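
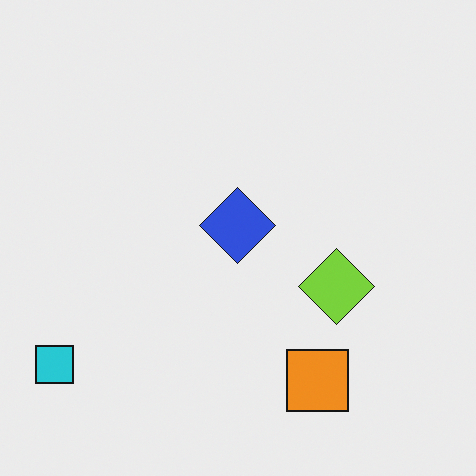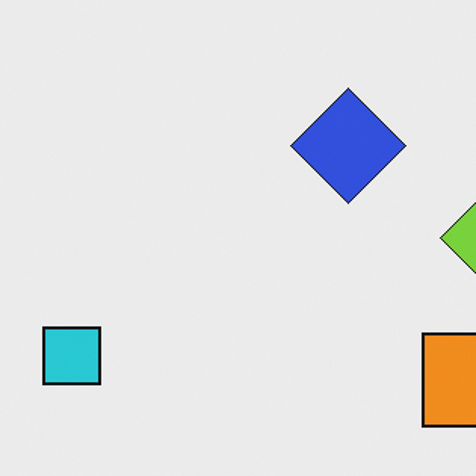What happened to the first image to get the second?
The transformation is: cropped slightly and scaled back up.

The visible shapes are larger and the field of view is narrower; shapes near the original edges may be partly or wholly outside the frame — a crop-and-rescale.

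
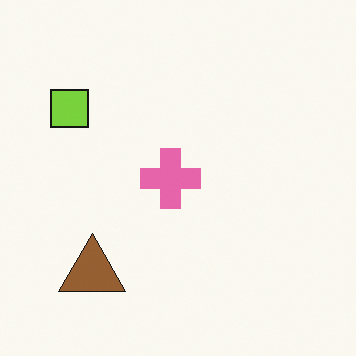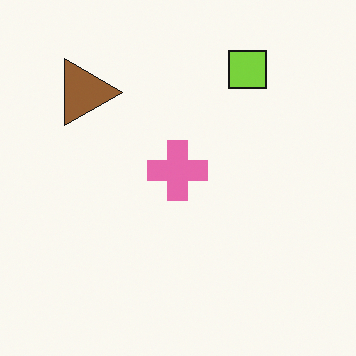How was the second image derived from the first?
This is the original image rotated 90° clockwise.

The lime square sits in the top-left of the first image and the top-right of the second — consistent with a whole-image 90° clockwise rotation.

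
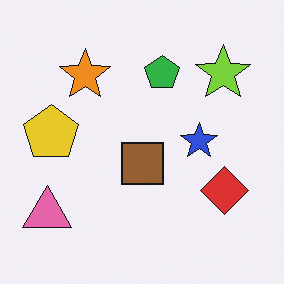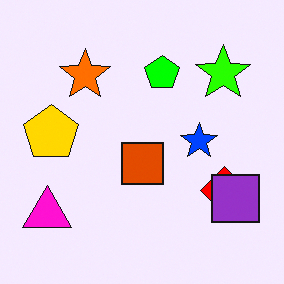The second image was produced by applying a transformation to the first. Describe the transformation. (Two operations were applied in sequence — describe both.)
It was heavily oversaturated, then overlaid with an additional purple square.

All colors are more vivid — a global saturation change. A purple square appears in the second image that is absent from the first.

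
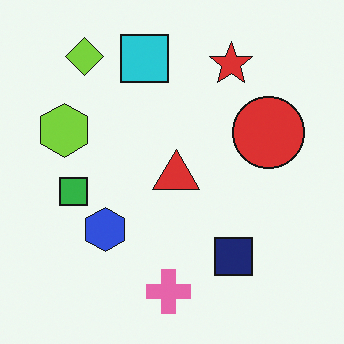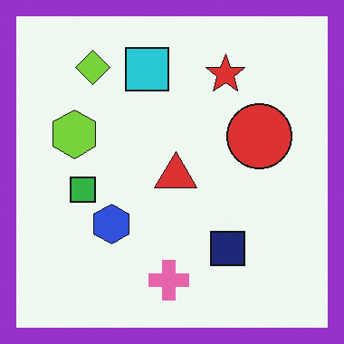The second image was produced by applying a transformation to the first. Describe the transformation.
Framed with a purple border.

A solid purple frame runs around the edge of the second image, with the content slightly shrunk inside it.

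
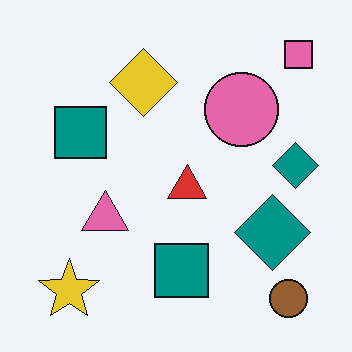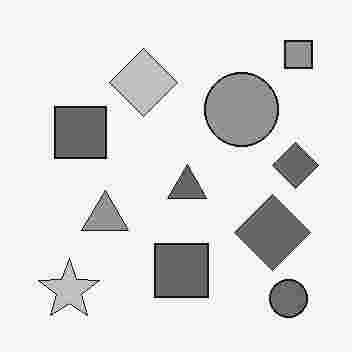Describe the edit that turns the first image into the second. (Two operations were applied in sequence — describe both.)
It was converted to grayscale, then heavily JPEG-compressed with obvious blocking artifacts.

All color is removed — every shape is now a shade of grey. Blocky 8×8 compression artifacts appear around shape edges and the flat background shows ringing — characteristic JPEG degradation.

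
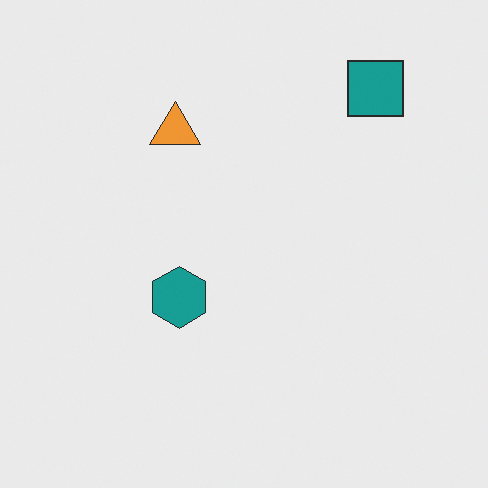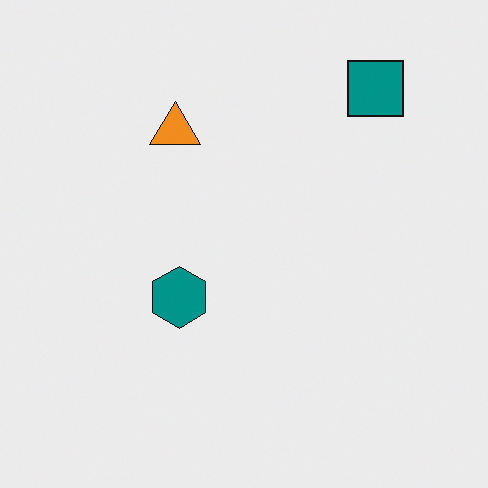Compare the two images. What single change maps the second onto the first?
The image was given slightly reduced contrast.

Tones are pushed toward mid-grey across the whole image — a global contrast change.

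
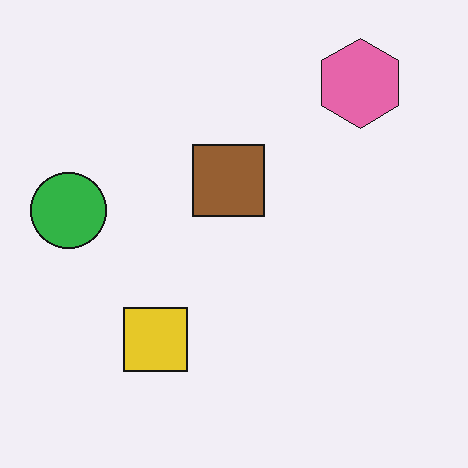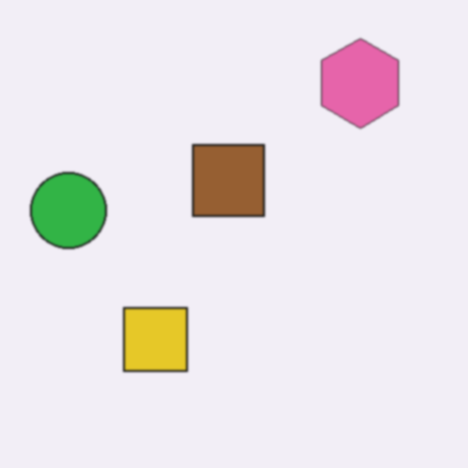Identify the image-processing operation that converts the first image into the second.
Given a subtle gaussian blur.

Shape edges and outlines are uniformly softened across the whole image.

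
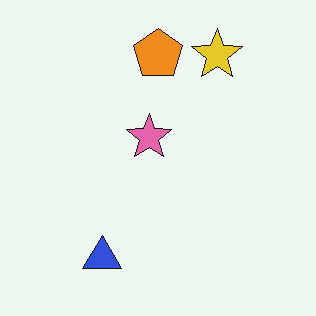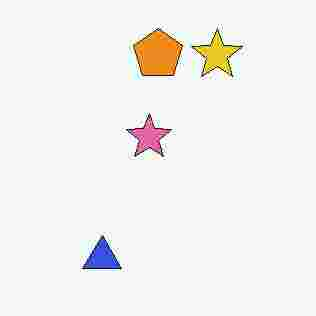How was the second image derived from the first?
This is the original image heavily JPEG-compressed with obvious blocking artifacts.

Blocky 8×8 compression artifacts appear around shape edges and the flat background shows ringing — characteristic JPEG degradation.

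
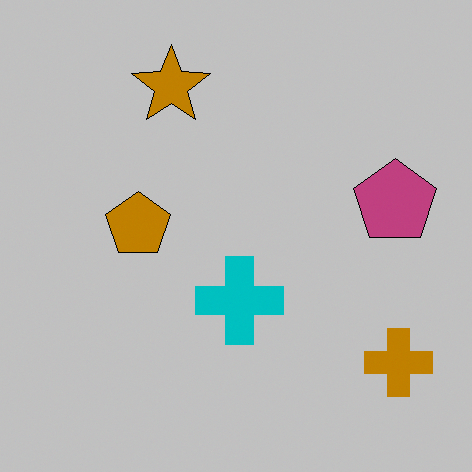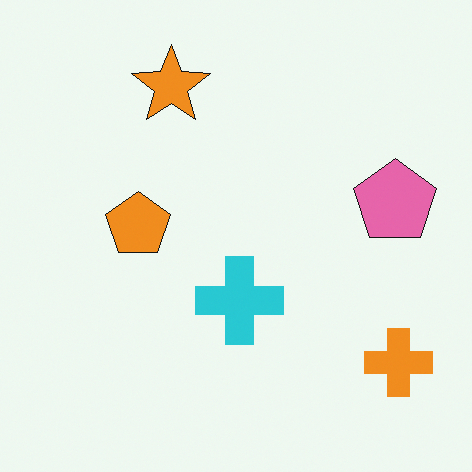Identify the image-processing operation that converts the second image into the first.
Aggressively posterized.

Each flat color has snapped to a coarser quantized level — most visibly, the near-white background has dropped to a flat grey.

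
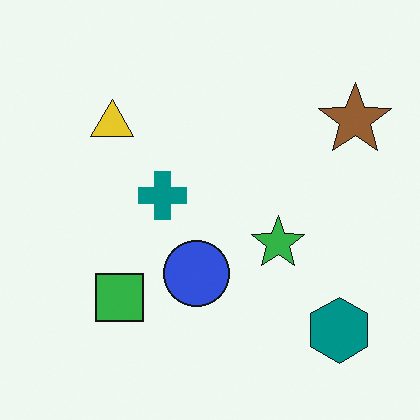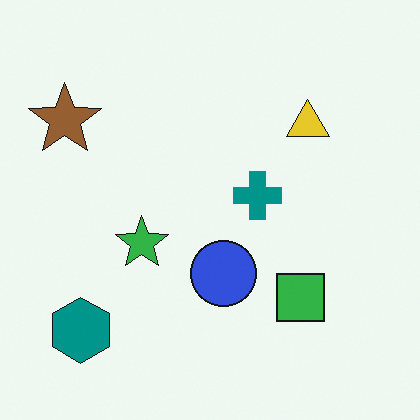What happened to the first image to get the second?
The image was flipped horizontally (left ↔ right).

The brown star is in the top-right of the first image and the top-left of the second — shapes on opposite sides of the vertical midline have swapped in a mirror flip.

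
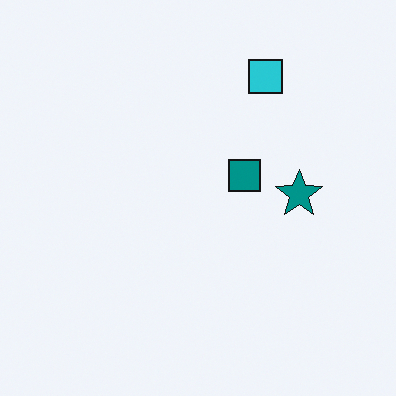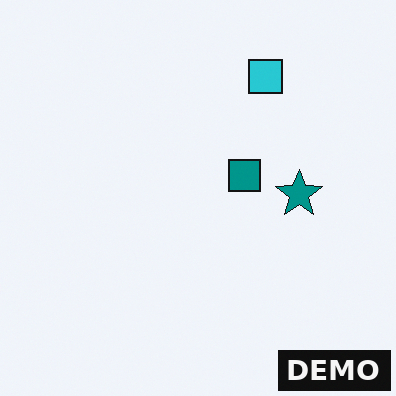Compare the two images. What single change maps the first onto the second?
The second image is the first watermarked with the text "DEMO" in the lower-right corner.

A dark label reading "DEMO" appears in the lower-right corner.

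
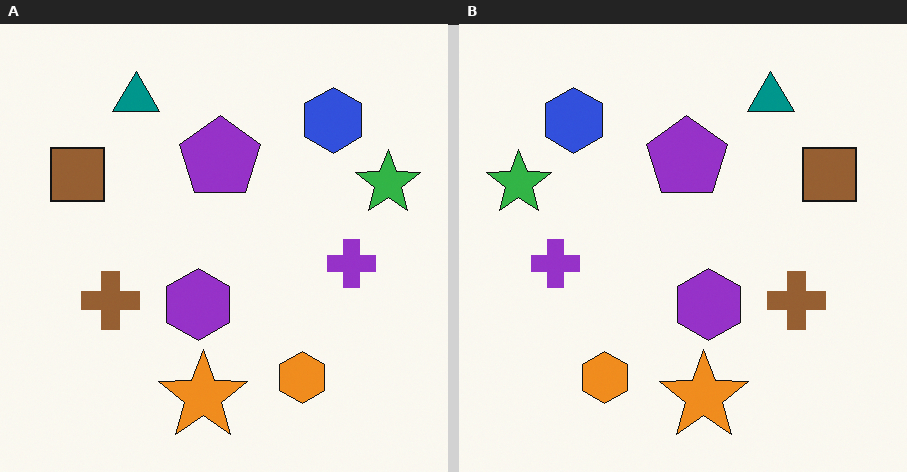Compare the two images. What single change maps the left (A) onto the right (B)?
The image was flipped horizontally (left ↔ right).

The green star is in the right of the left (A) image and the left of the right (B) — shapes on opposite sides of the vertical midline have swapped in a mirror flip.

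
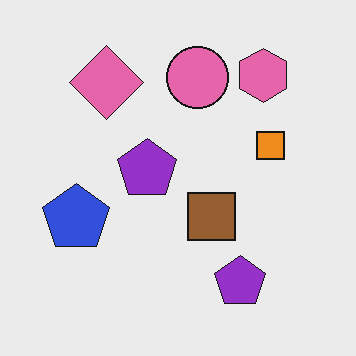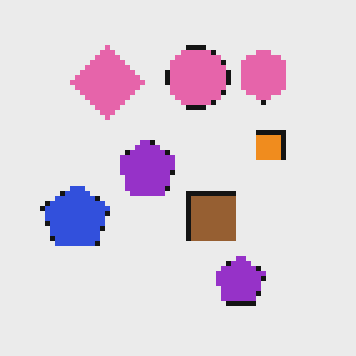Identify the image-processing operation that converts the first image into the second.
The second image is the first mildly pixelated.

Shapes are reduced to large square blocks; fine edges and outlines are lost — a downscale-then-upscale (mosaic) effect.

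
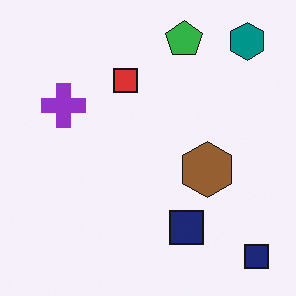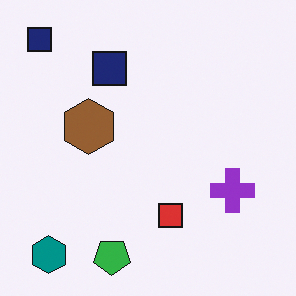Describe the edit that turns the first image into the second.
This is the original image rotated 180°.

The teal hexagon sits in the top-right of the first image and the bottom-left of the second — consistent with a whole-image 180° rotation.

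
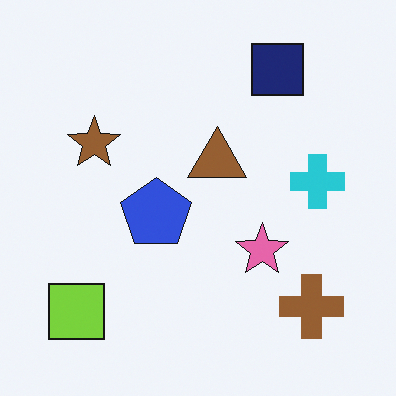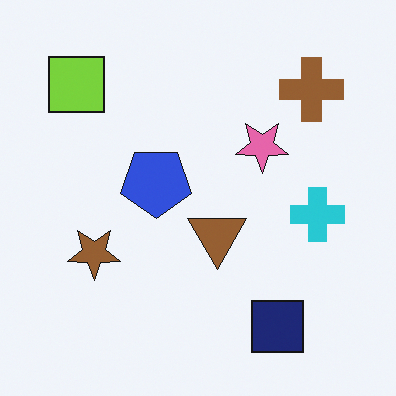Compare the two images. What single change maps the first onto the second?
This is the original image flipped vertically (top ↔ bottom).

The navy square is in the top-right of the first image and the bottom-right of the second — shapes on opposite sides of the horizontal midline have swapped in a mirror flip.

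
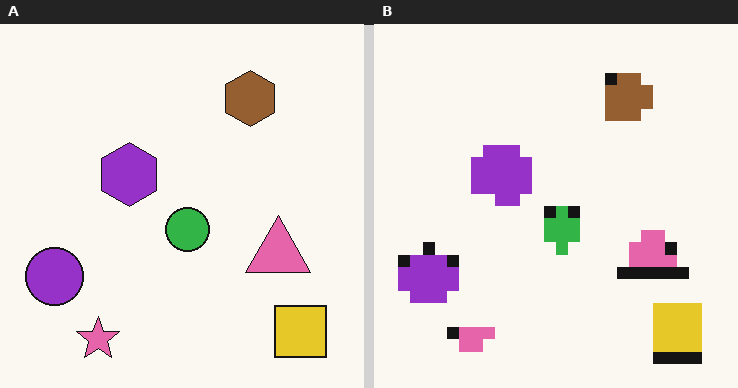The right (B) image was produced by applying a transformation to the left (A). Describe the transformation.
It was heavily pixelated into large blocks.

Shapes are reduced to large square blocks; fine edges and outlines are lost — a downscale-then-upscale (mosaic) effect.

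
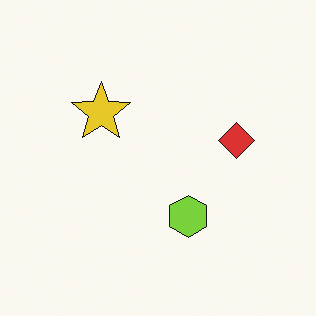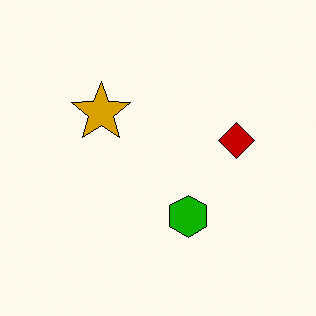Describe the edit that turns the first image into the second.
It was given much higher contrast.

Tones are pushed away from mid-grey across the whole image — a global contrast change.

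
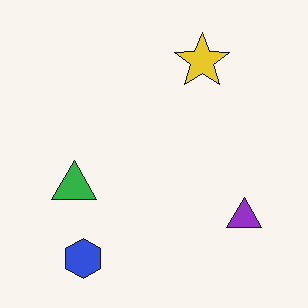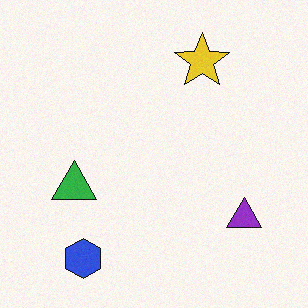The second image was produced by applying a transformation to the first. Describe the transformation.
The second image is the first degraded with subtle gaussian noise.

Random speckle covers the whole image, including the flat background.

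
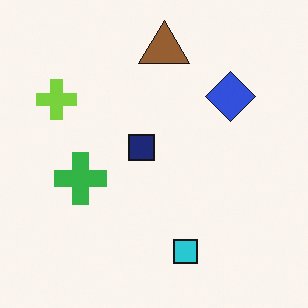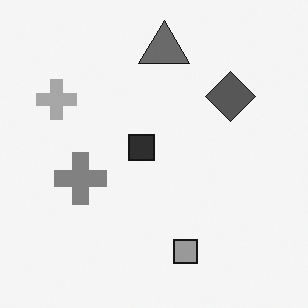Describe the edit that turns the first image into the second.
The image was converted to grayscale.

All color is removed — every shape is now a shade of grey.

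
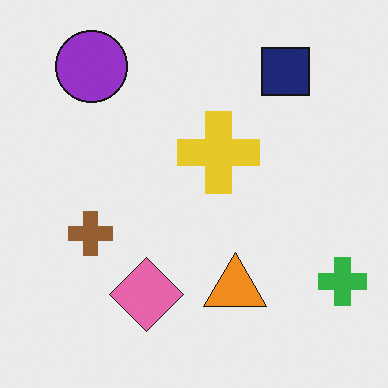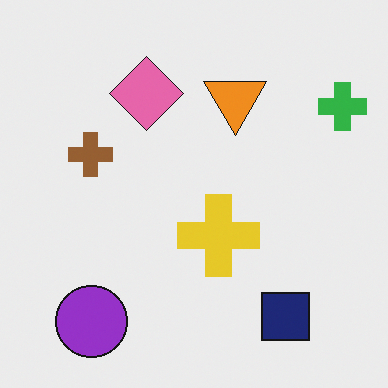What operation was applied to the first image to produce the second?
This is the original image flipped vertically (top ↔ bottom).

The purple circle is in the top-left of the first image and the bottom-left of the second — shapes on opposite sides of the horizontal midline have swapped in a mirror flip.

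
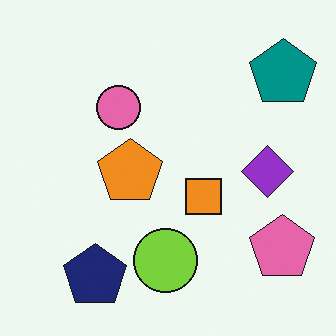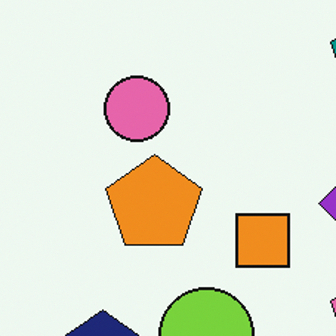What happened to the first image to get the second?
The second image is the first cropped slightly and scaled back up.

The visible shapes are larger and the field of view is narrower; shapes near the original edges may be partly or wholly outside the frame — a crop-and-rescale.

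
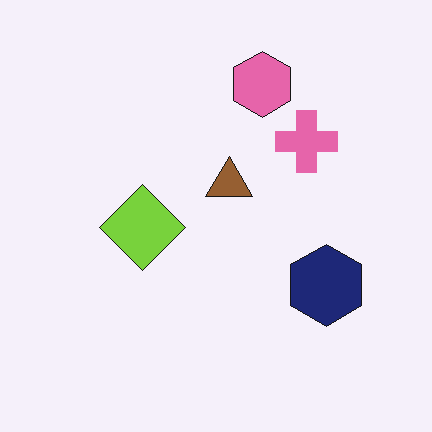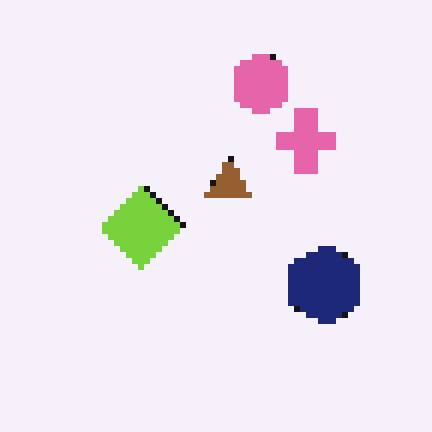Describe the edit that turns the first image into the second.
Moderately pixelated.

Shapes are reduced to large square blocks; fine edges and outlines are lost — a downscale-then-upscale (mosaic) effect.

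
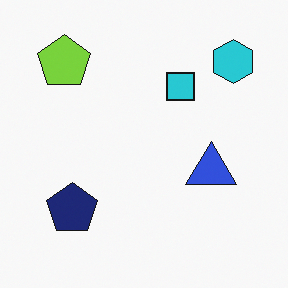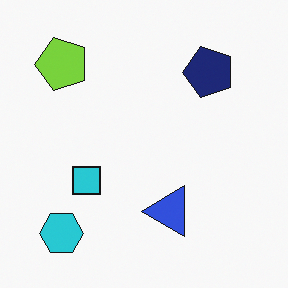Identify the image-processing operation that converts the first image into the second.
The second image is the first transposed (reflected across the top-left ↔ bottom-right diagonal).

Shapes have swapped their row and column positions — what was in the top-right is now in the bottom-left — a diagonal reflection.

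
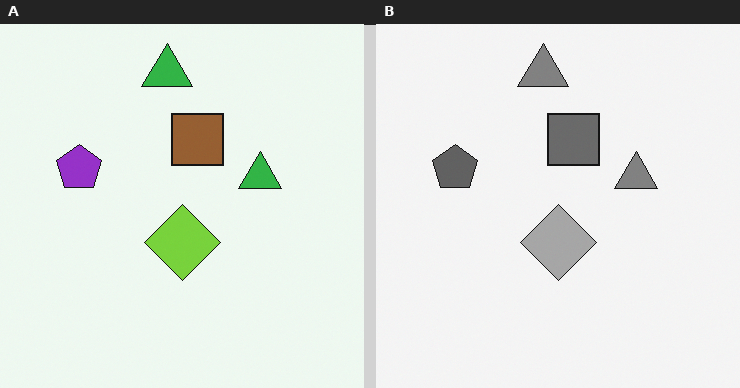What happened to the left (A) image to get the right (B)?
Converted to grayscale.

All color is removed — every shape is now a shade of grey.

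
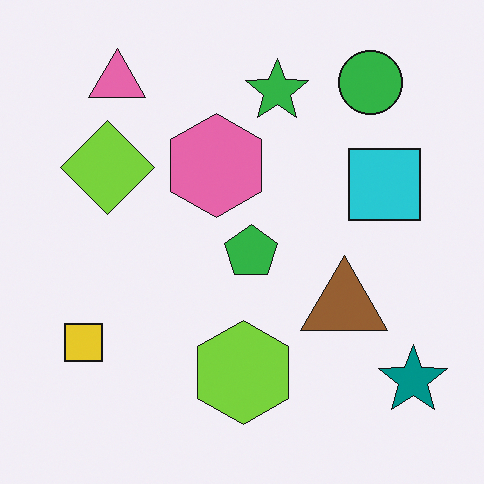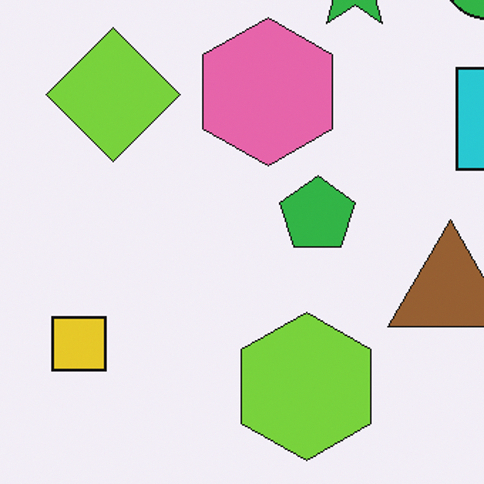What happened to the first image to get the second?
Cropped to a modestly smaller region and rescaled.

The visible shapes are larger and the field of view is narrower; shapes near the original edges may be partly or wholly outside the frame — a crop-and-rescale.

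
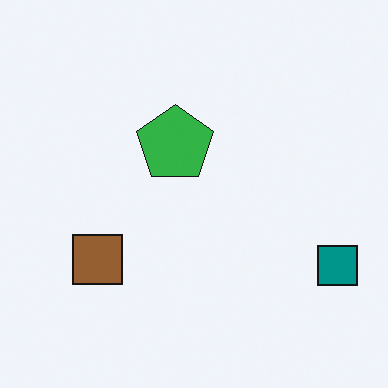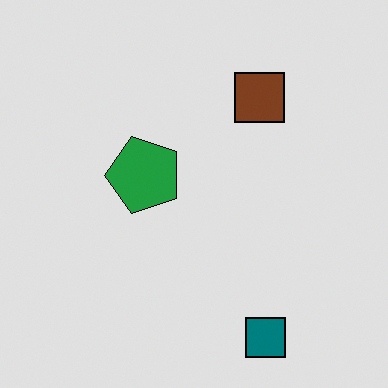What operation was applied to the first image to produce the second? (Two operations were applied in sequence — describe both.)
The image was moderately posterized, then transposed (reflected across the top-left ↔ bottom-right diagonal).

Each flat color has snapped to a coarser quantized level — most visibly, the near-white background has dropped to a flat grey. Shapes have swapped their row and column positions — what was in the top-right is now in the bottom-left — a diagonal reflection.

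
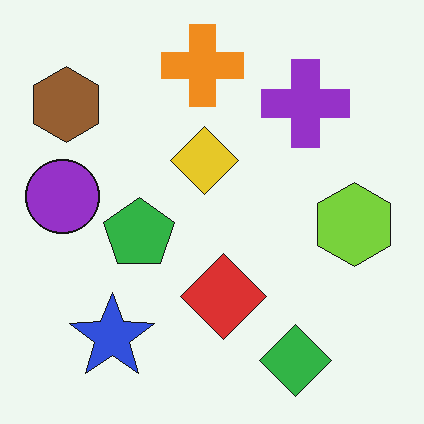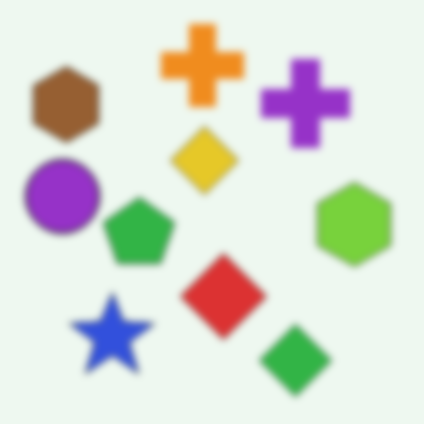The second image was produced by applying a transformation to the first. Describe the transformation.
The second image is the first moderately blurred.

Shape edges and outlines are uniformly softened across the whole image.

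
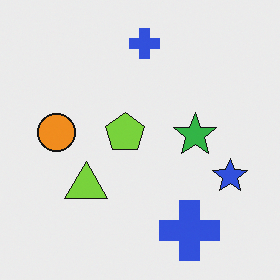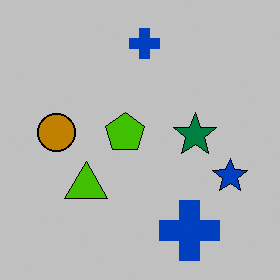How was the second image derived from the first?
Aggressively posterized.

Each flat color has snapped to a coarser quantized level — most visibly, the near-white background has dropped to a flat grey.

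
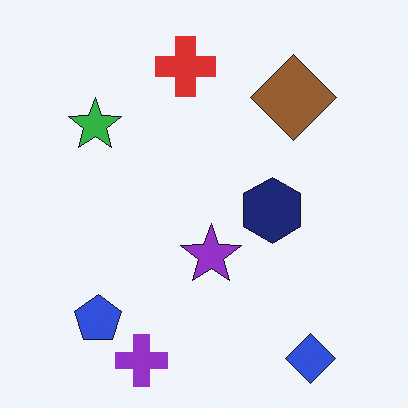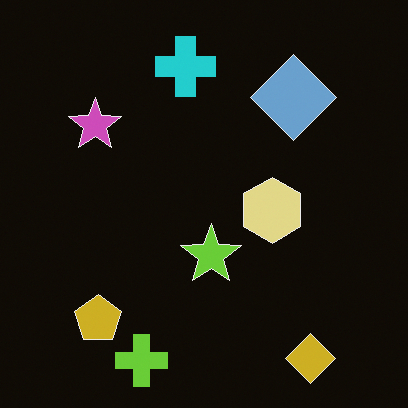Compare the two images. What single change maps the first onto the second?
Color-inverted (negative).

The light background has become dark and every shape's color is its complement — a photographic negative.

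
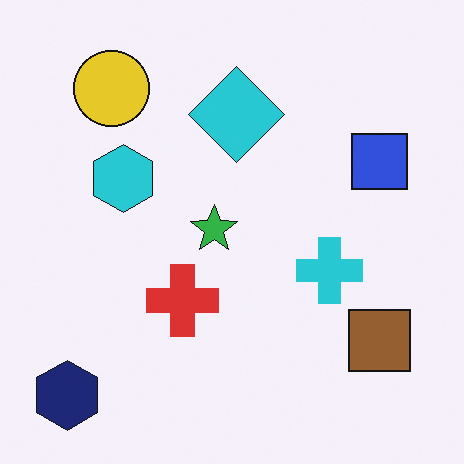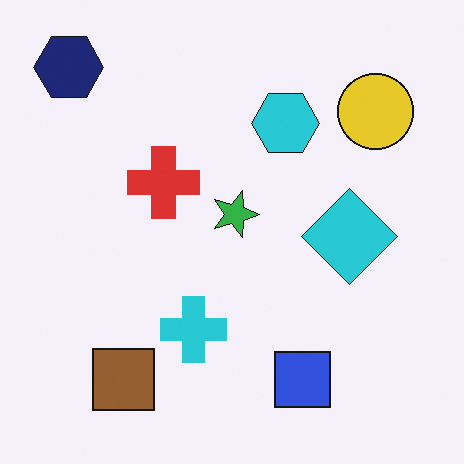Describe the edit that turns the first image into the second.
The transformation is: rotated 90° clockwise.

The navy hexagon sits in the bottom-left of the first image and the top-left of the second — consistent with a whole-image 90° clockwise rotation.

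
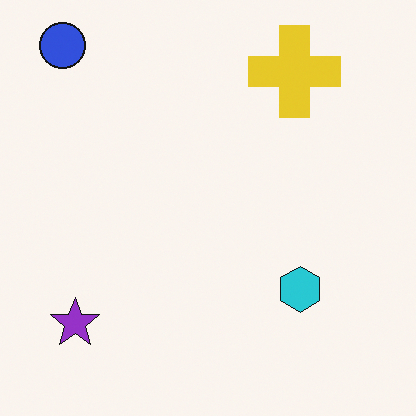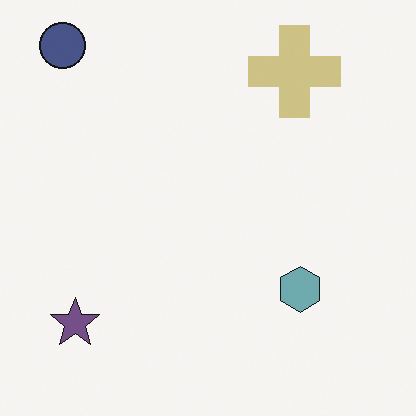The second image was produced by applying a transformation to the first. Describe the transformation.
The transformation is: heavily desaturated.

All colors are more muted and greyish — a global saturation change.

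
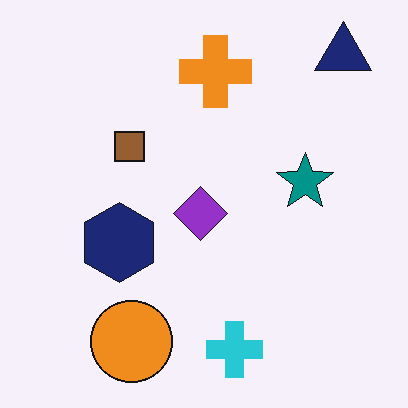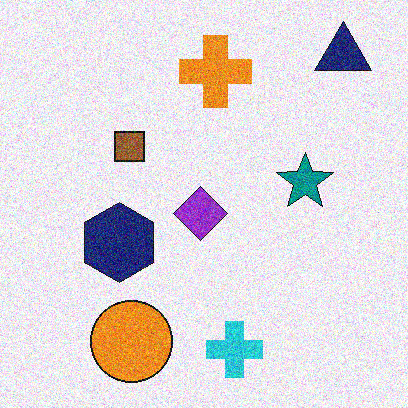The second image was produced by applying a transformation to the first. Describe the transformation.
Degraded with heavy additive noise.

Random speckle covers the whole image, including the flat background.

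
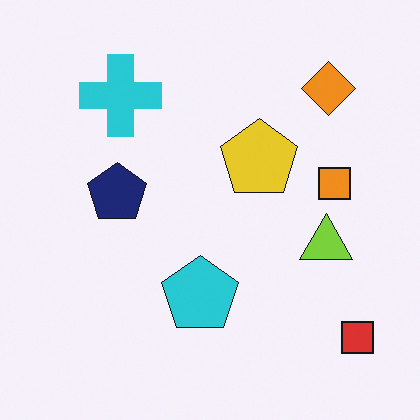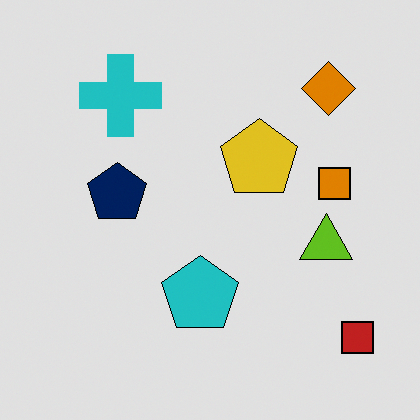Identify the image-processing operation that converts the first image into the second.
The image was moderately posterized.

Each flat color has snapped to a coarser quantized level — most visibly, the near-white background has dropped to a flat grey.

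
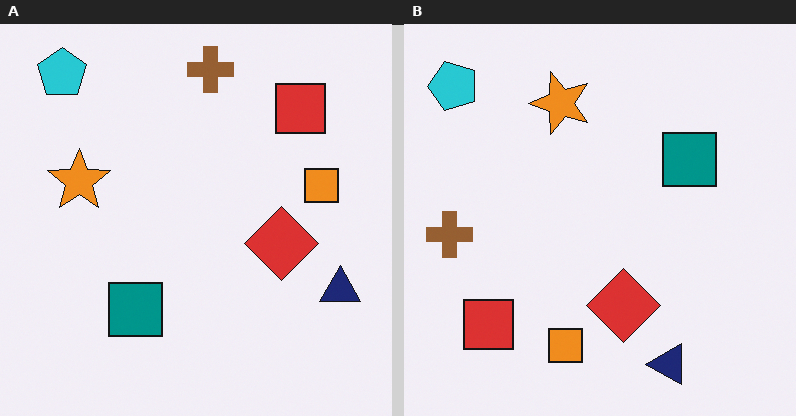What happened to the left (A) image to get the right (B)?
This is the original image transposed (reflected across the top-left ↔ bottom-right diagonal).

Shapes have swapped their row and column positions — what was in the top-right is now in the bottom-left — a diagonal reflection.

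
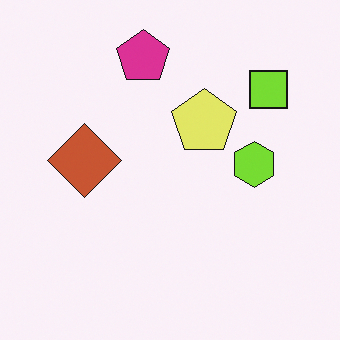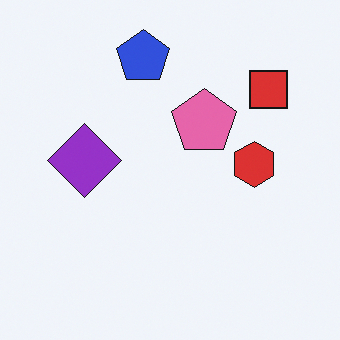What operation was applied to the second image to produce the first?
The first image is the second hue-shifted by a moderate amount.

Every shape's color has rotated by the same amount around the hue wheel — a uniform hue shift.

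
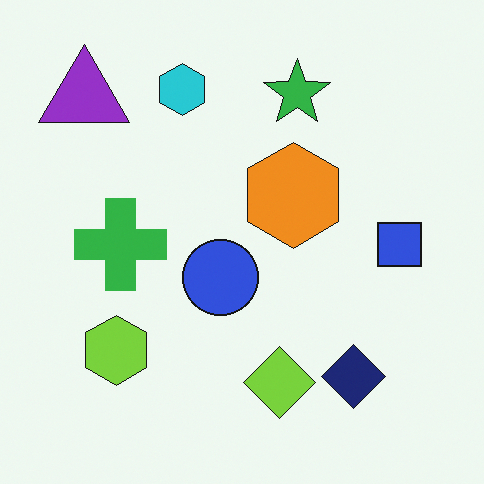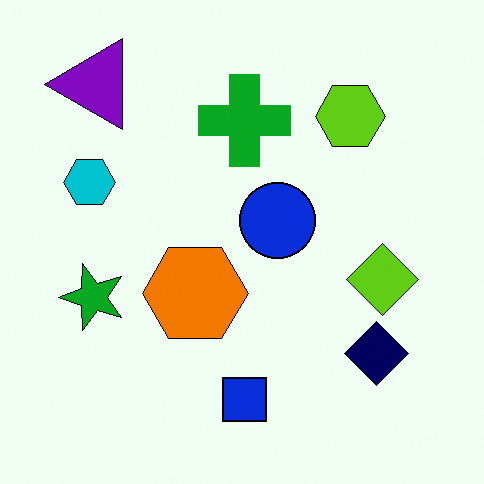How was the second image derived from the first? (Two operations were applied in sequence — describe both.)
The image was transposed (reflected across the top-left ↔ bottom-right diagonal), then given slightly increased contrast.

Shapes have swapped their row and column positions — what was in the top-right is now in the bottom-left — a diagonal reflection. Tones are pushed away from mid-grey across the whole image — a global contrast change.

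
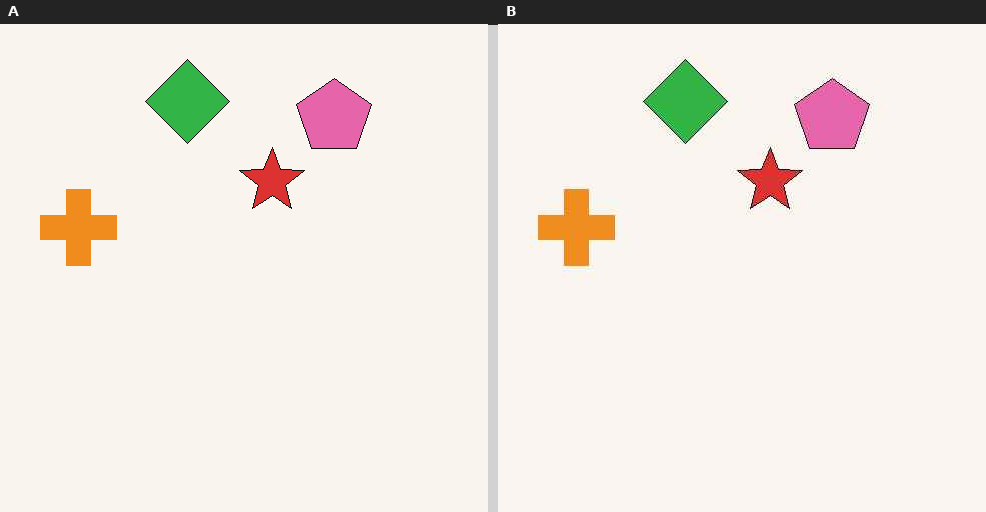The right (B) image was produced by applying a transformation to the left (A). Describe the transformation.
JPEG-compressed with visible artifacts.

Blocky 8×8 compression artifacts appear around shape edges and the flat background shows ringing — characteristic JPEG degradation.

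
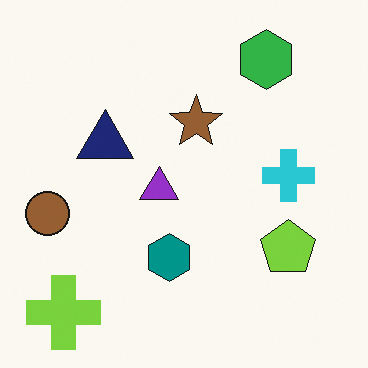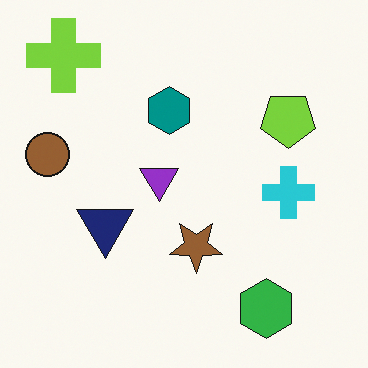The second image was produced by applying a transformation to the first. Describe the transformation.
The second image is the first flipped vertically (top ↔ bottom).

The lime cross is in the bottom-left of the first image and the top-left of the second — shapes on opposite sides of the horizontal midline have swapped in a mirror flip.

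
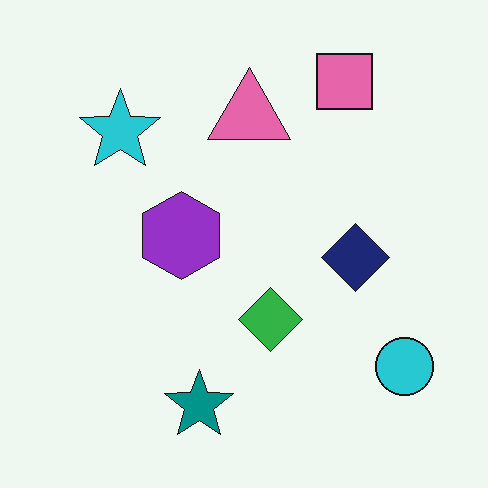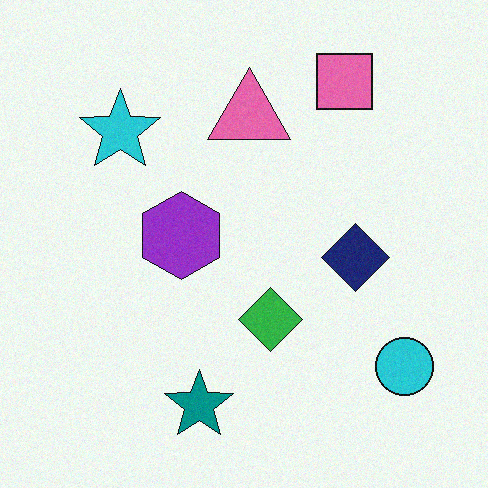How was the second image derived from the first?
This is the original image degraded with a light layer of grain.

Random speckle covers the whole image, including the flat background.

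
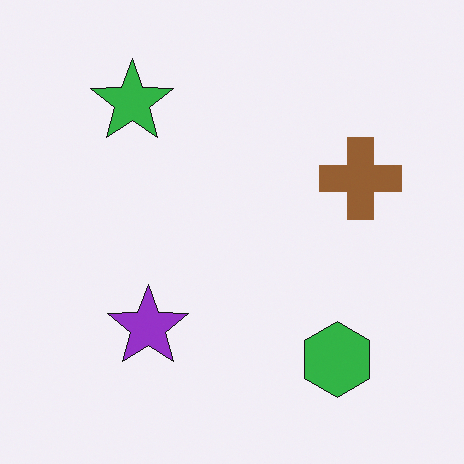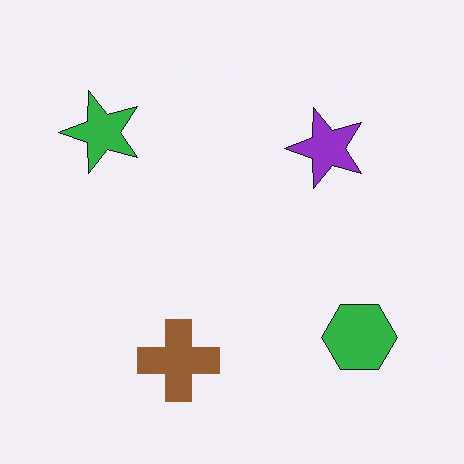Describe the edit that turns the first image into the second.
Transposed (reflected across the top-left ↔ bottom-right diagonal).

Shapes have swapped their row and column positions — what was in the top-right is now in the bottom-left — a diagonal reflection.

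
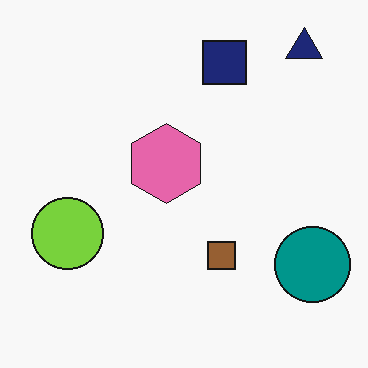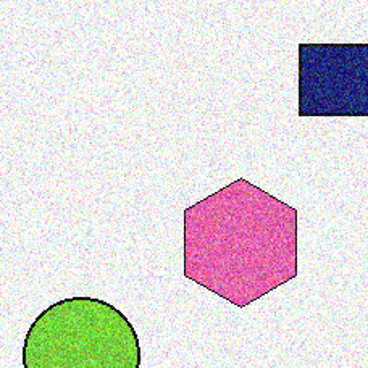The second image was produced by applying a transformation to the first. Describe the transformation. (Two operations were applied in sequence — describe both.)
The second image is the first degraded with heavy additive noise, then cropped slightly and scaled back up.

Random speckle covers the whole image, including the flat background. The visible shapes are larger and the field of view is narrower; shapes near the original edges may be partly or wholly outside the frame — a crop-and-rescale.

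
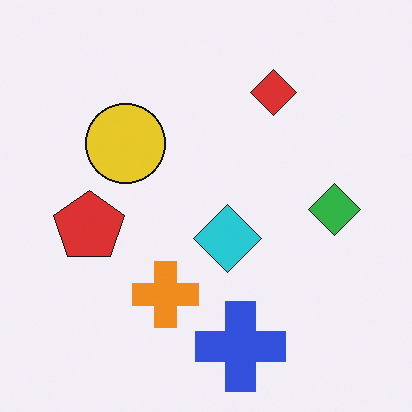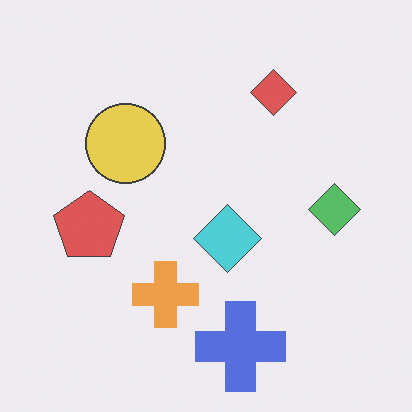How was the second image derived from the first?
Given slightly reduced contrast.

Tones are pushed toward mid-grey across the whole image — a global contrast change.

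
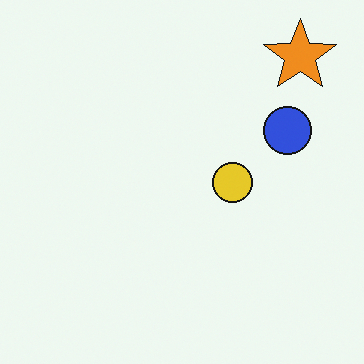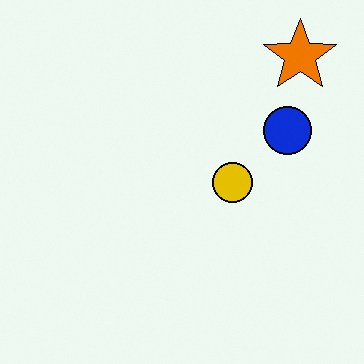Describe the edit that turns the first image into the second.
The image was given slightly increased contrast.

Tones are pushed away from mid-grey across the whole image — a global contrast change.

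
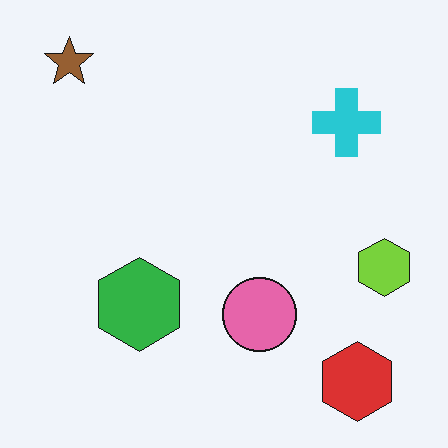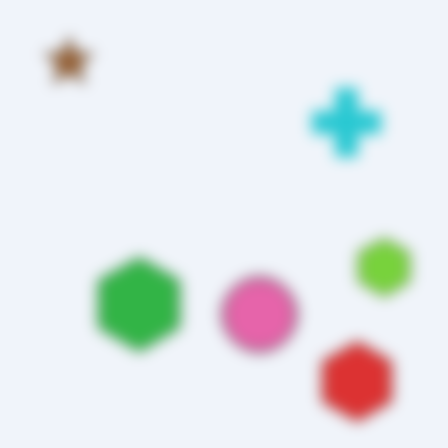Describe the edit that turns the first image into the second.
It was strongly gaussian-blurred.

Shape edges and outlines are uniformly softened across the whole image.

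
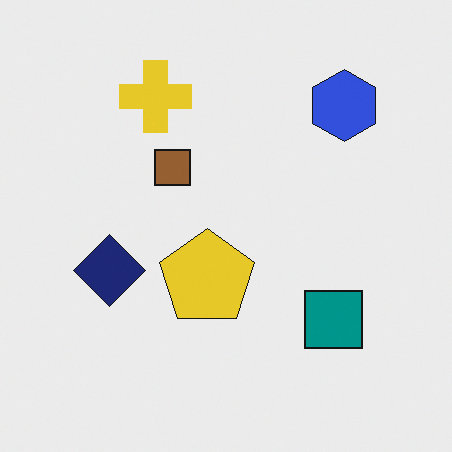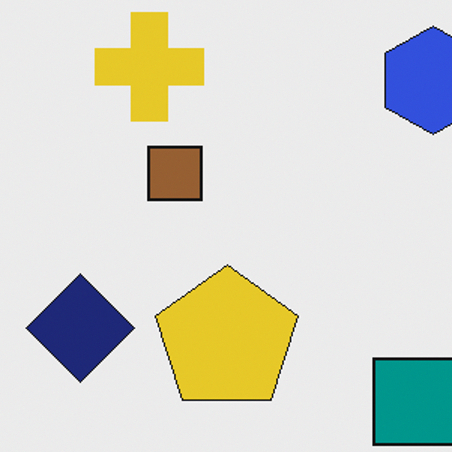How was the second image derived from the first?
This is the original image cropped to a modestly smaller region and rescaled.

The visible shapes are larger and the field of view is narrower; shapes near the original edges may be partly or wholly outside the frame — a crop-and-rescale.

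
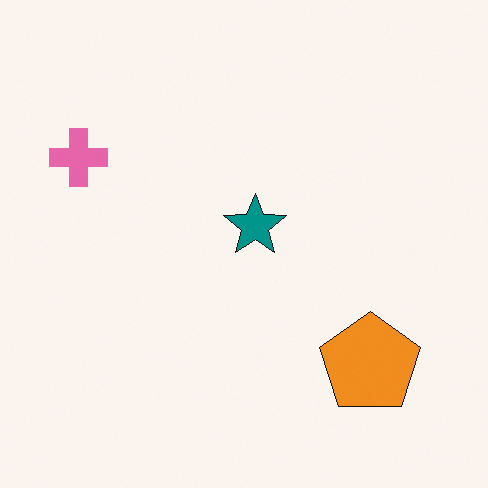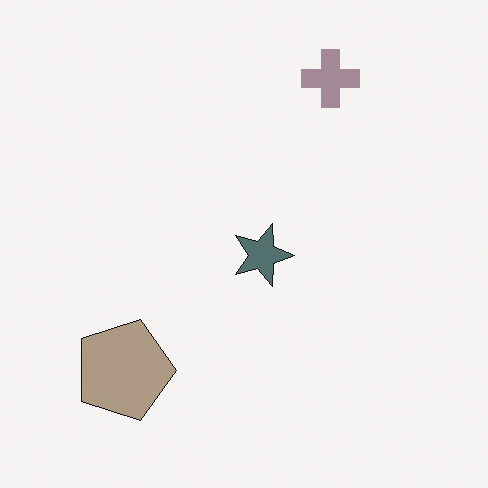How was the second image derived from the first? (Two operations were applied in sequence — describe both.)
The image was made much more muted (saturation change), then rotated 90° clockwise.

All colors are more muted and greyish — a global saturation change. The pink cross sits in the top-left of the first image and the top-right of the second — consistent with a whole-image 90° clockwise rotation.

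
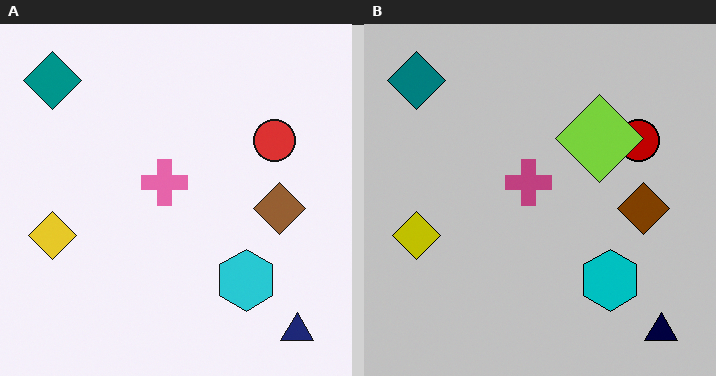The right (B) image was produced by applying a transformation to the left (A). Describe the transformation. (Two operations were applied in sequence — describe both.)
The transformation is: heavily posterized to just a handful of flat colors, then overlaid with an additional lime diamond.

Each flat color has snapped to a coarser quantized level — most visibly, the near-white background has dropped to a flat grey. A lime diamond appears in the right (B) image that is absent from the left (A).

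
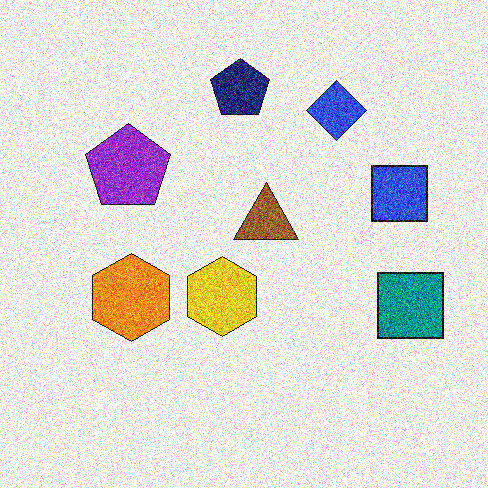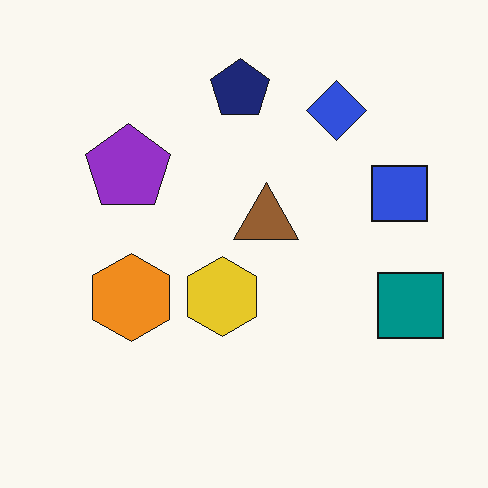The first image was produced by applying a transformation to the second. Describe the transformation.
Degraded with strong gaussian noise.

Random speckle covers the whole image, including the flat background.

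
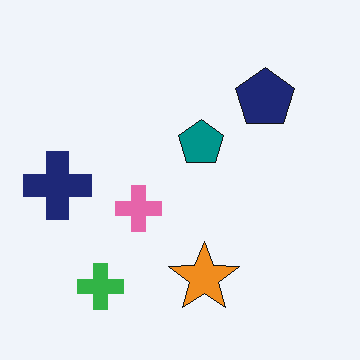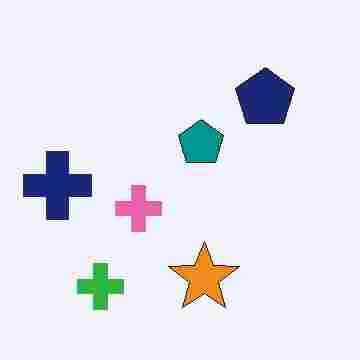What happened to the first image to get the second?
Heavily JPEG-compressed with obvious blocking artifacts.

Blocky 8×8 compression artifacts appear around shape edges and the flat background shows ringing — characteristic JPEG degradation.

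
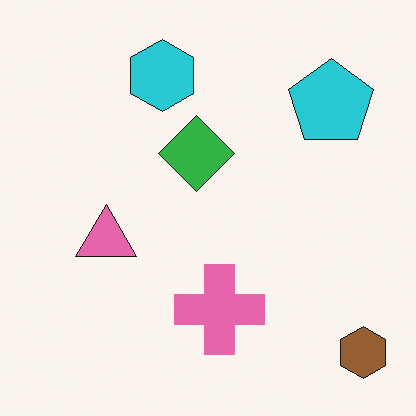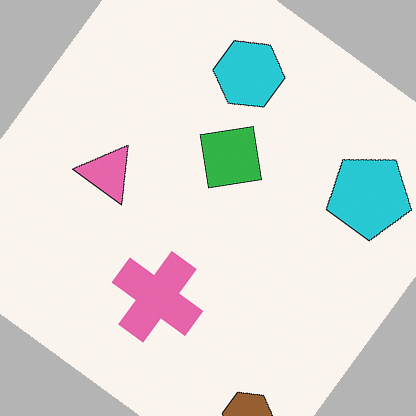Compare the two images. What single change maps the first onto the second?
The second image is the first rotated clockwise by a large amount — several tens of degrees.

Every shape is tilted by the same angle and the image corners show triangular fill wedges — a whole-image rotation by a non-right angle.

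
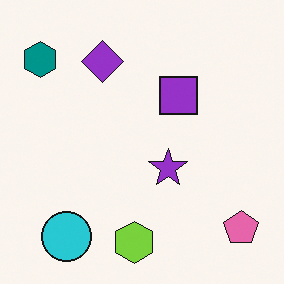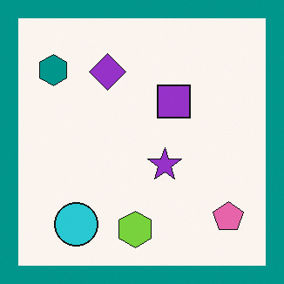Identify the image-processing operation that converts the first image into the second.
The image was framed with a teal border.

A solid teal frame runs around the edge of the second image, with the content slightly shrunk inside it.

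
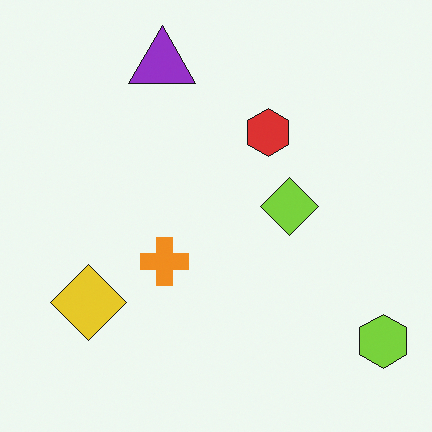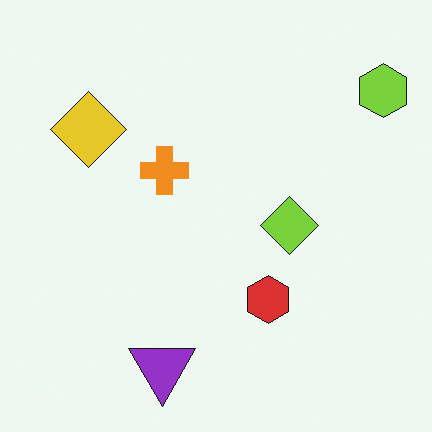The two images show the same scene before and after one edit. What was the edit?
The second image is the first flipped vertically (top ↔ bottom).

The purple triangle is in the top of the first image and the bottom of the second — shapes on opposite sides of the horizontal midline have swapped in a mirror flip.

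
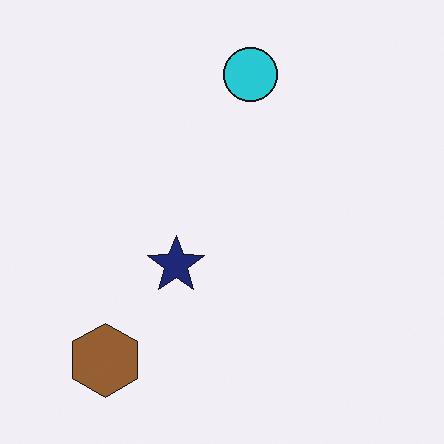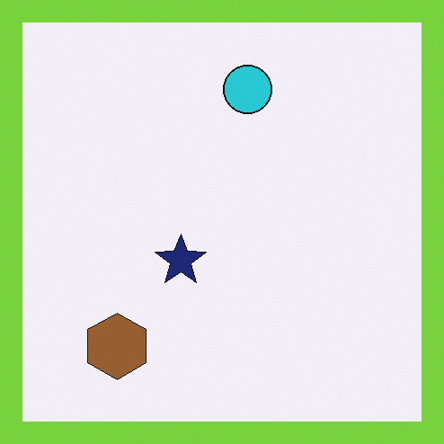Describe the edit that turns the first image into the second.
Framed with a lime border.

A solid lime frame runs around the edge of the second image, with the content slightly shrunk inside it.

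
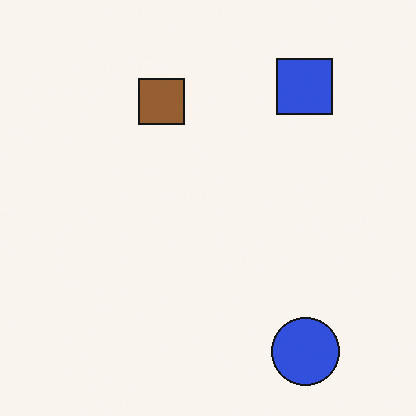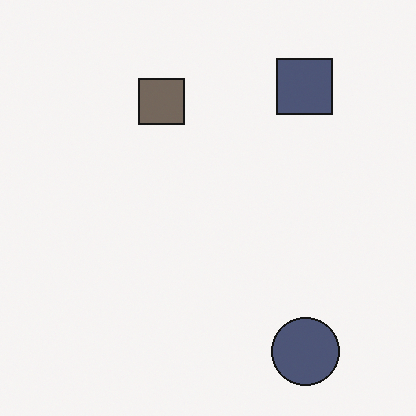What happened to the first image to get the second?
The transformation is: heavily desaturated.

All colors are more muted and greyish — a global saturation change.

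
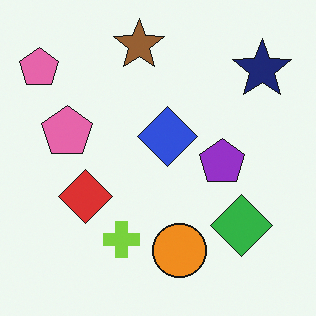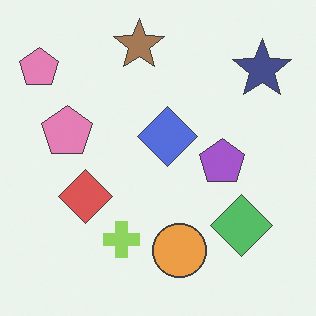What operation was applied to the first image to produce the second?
The second image is the first given slightly reduced contrast.

Tones are pushed toward mid-grey across the whole image — a global contrast change.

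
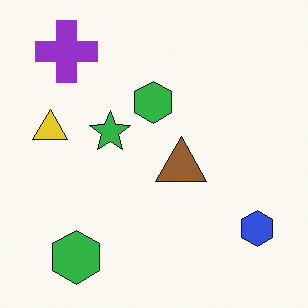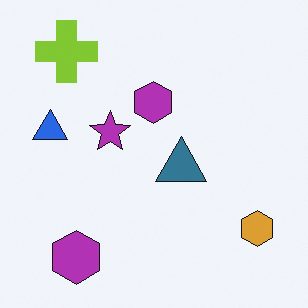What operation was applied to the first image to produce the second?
The transformation is: hue-shifted by a large amount.

Every shape's color has rotated by the same amount around the hue wheel — a uniform hue shift.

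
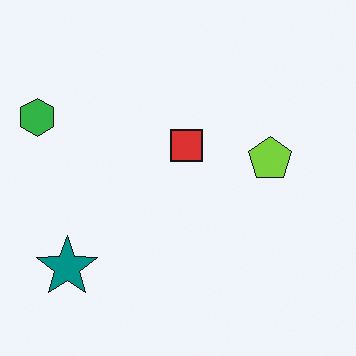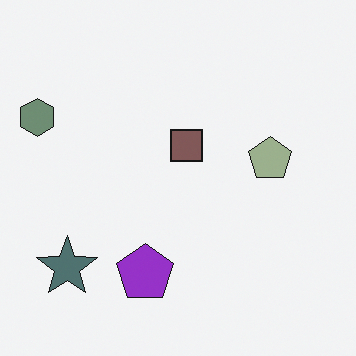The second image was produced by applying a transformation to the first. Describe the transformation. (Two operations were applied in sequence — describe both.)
It was made much more muted (saturation change), then overlaid with an additional purple pentagon.

All colors are more muted and greyish — a global saturation change. A purple pentagon appears in the second image that is absent from the first.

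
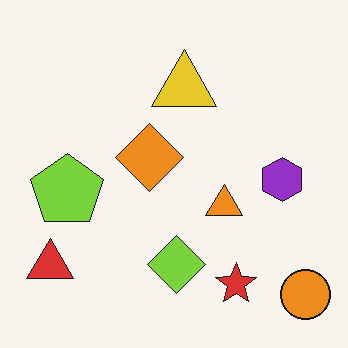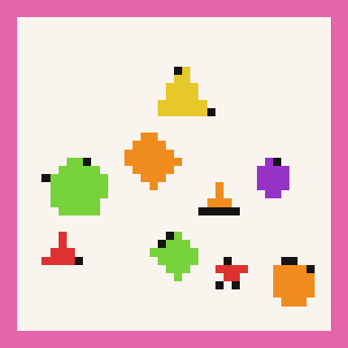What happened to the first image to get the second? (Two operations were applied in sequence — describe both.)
The image was coarsely pixelated, then framed with a pink border.

Shapes are reduced to large square blocks; fine edges and outlines are lost — a downscale-then-upscale (mosaic) effect. A solid pink frame runs around the edge of the second image, with the content slightly shrunk inside it.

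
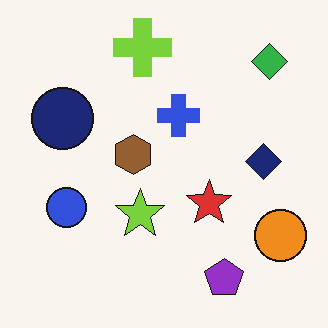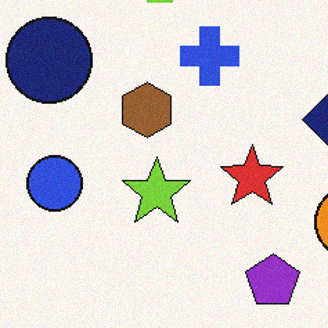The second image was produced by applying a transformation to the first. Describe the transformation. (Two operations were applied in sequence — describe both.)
This is the original image cropped to a modestly smaller region and rescaled, then degraded with a light layer of grain.

The visible shapes are larger and the field of view is narrower; shapes near the original edges may be partly or wholly outside the frame — a crop-and-rescale. Random speckle covers the whole image, including the flat background.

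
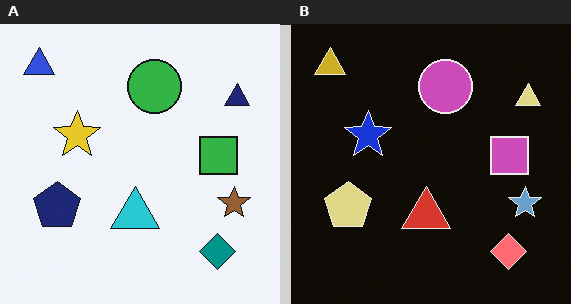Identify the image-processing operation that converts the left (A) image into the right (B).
It was color-inverted (negative).

The light background has become dark and every shape's color is its complement — a photographic negative.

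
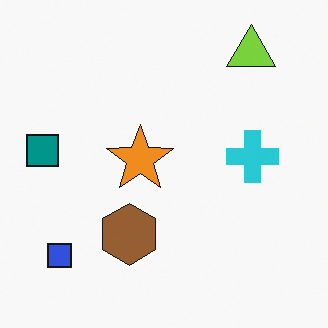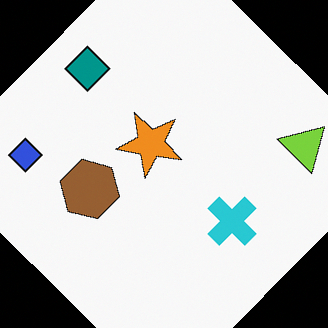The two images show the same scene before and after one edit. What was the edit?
This is the original image rotated clockwise by a large amount — several tens of degrees.

Every shape is tilted by the same angle and the image corners show triangular fill wedges — a whole-image rotation by a non-right angle.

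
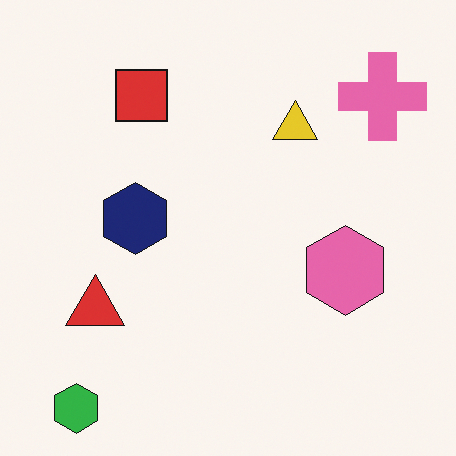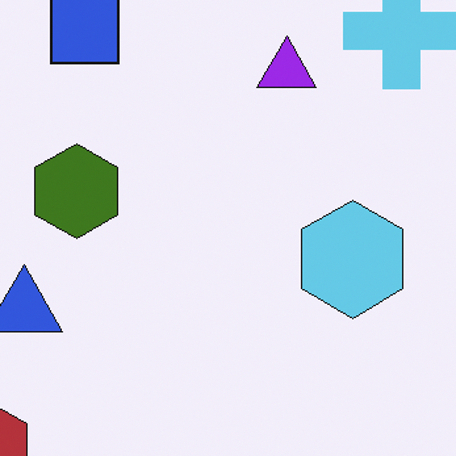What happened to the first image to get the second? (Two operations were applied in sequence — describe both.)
Cropped slightly and scaled back up, then hue-shifted through roughly half the color wheel.

The visible shapes are larger and the field of view is narrower; shapes near the original edges may be partly or wholly outside the frame — a crop-and-rescale. Every shape's color has rotated by the same amount around the hue wheel — a uniform hue shift.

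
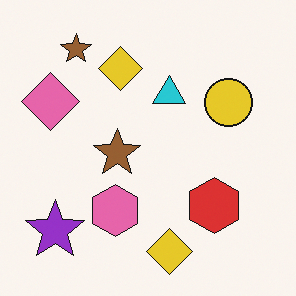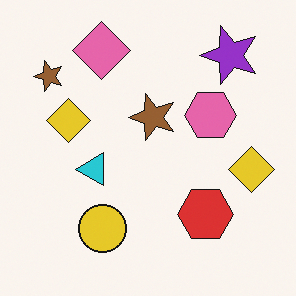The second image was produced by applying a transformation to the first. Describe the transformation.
The second image is the first transposed (reflected across the top-left ↔ bottom-right diagonal).

Shapes have swapped their row and column positions — what was in the top-right is now in the bottom-left — a diagonal reflection.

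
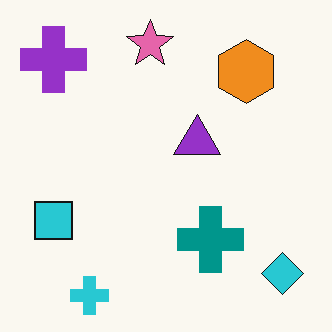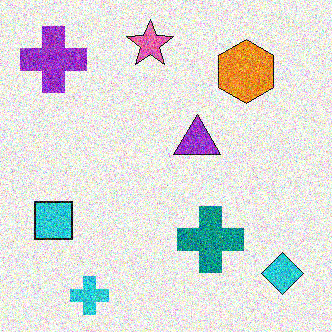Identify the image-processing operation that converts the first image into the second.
The transformation is: degraded with strong gaussian noise.

Random speckle covers the whole image, including the flat background.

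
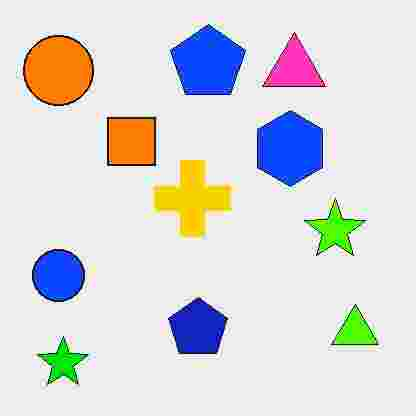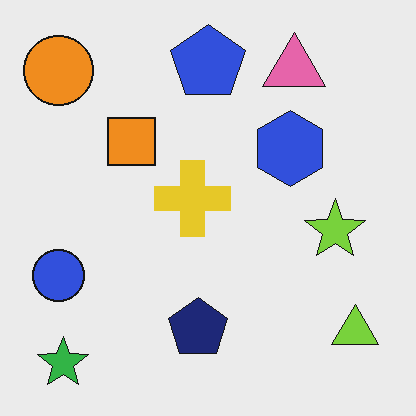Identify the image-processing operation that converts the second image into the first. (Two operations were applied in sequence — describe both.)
The first image is the second heavily oversaturated, then degraded with heavy JPEG compression.

All colors are more vivid — a global saturation change. Blocky 8×8 compression artifacts appear around shape edges and the flat background shows ringing — characteristic JPEG degradation.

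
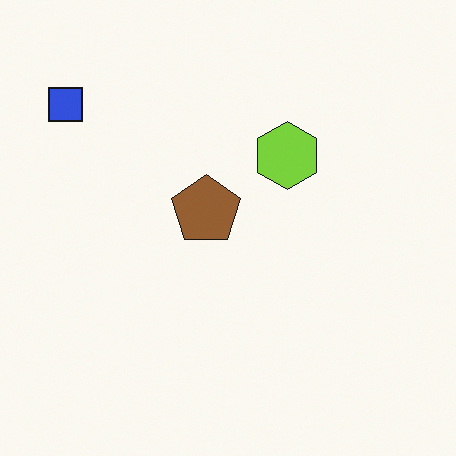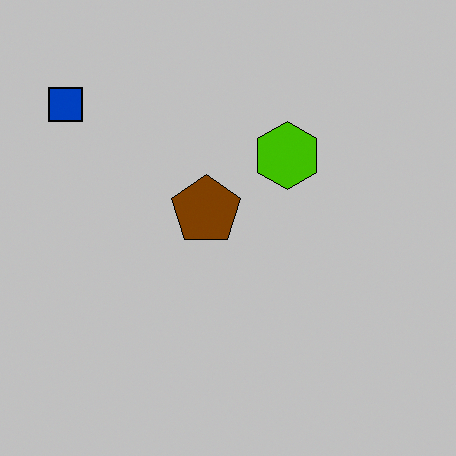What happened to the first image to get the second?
This is the original image aggressively posterized.

Each flat color has snapped to a coarser quantized level — most visibly, the near-white background has dropped to a flat grey.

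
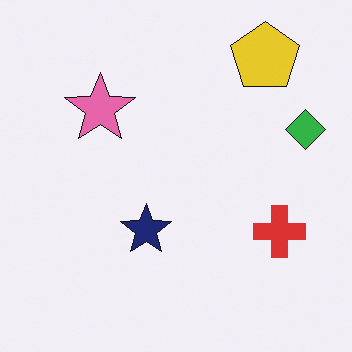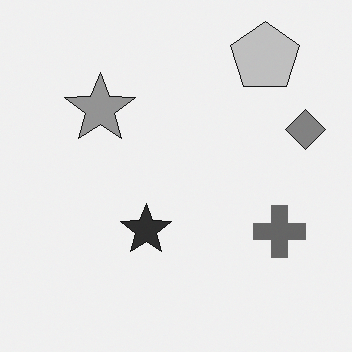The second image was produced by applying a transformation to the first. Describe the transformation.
This is the original image converted to grayscale.

All color is removed — every shape is now a shade of grey.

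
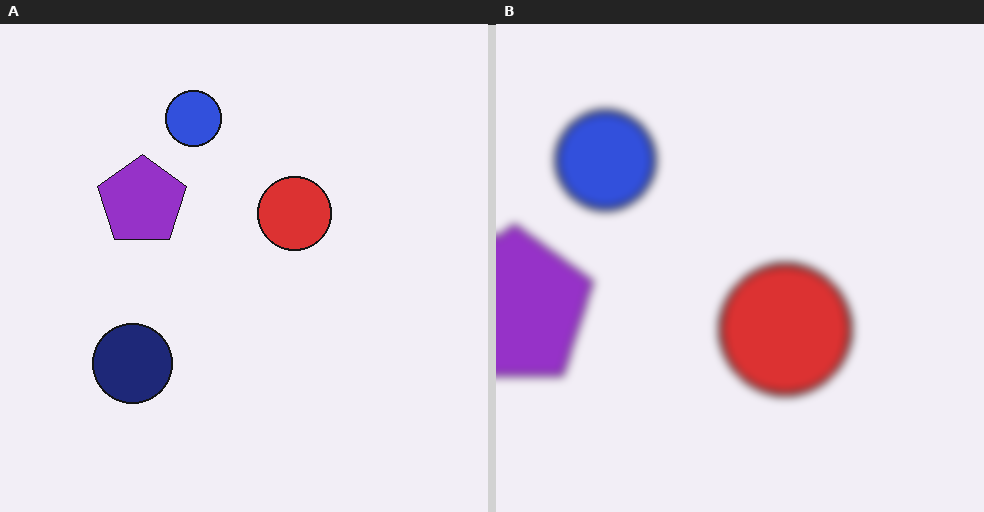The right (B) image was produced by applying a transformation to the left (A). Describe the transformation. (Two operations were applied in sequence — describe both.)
Cropped tightly and scaled back up, then noticeably gaussian-blurred.

The visible shapes are larger and the field of view is narrower; shapes near the original edges may be partly or wholly outside the frame — a crop-and-rescale. Shape edges and outlines are uniformly softened across the whole image.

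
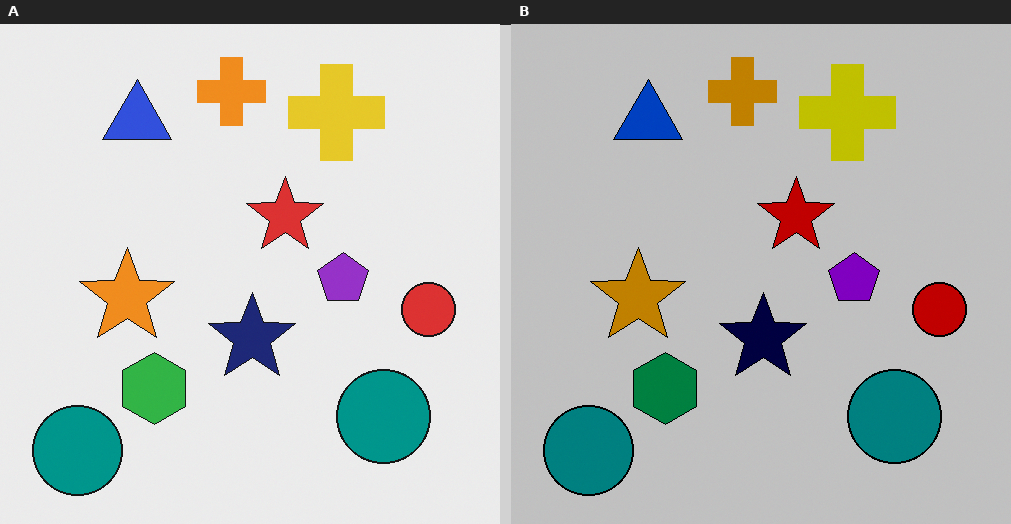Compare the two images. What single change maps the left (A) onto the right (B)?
This is the original image aggressively posterized.

Each flat color has snapped to a coarser quantized level — most visibly, the near-white background has dropped to a flat grey.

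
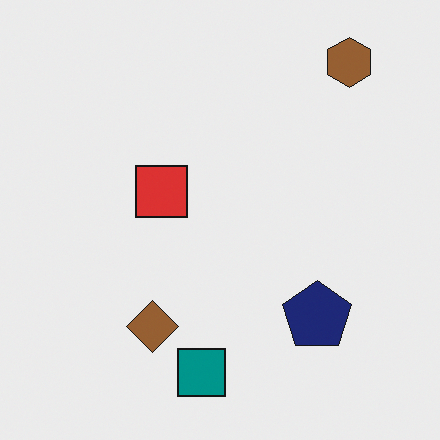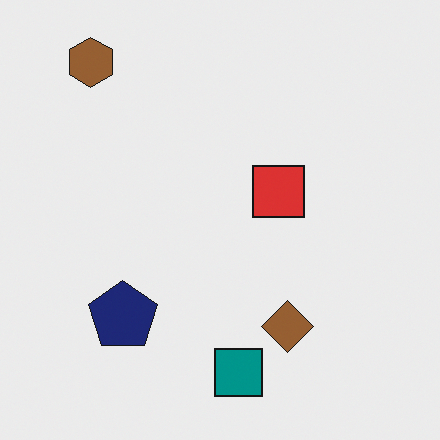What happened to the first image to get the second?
The transformation is: flipped horizontally (left ↔ right).

The brown hexagon is in the top-right of the first image and the top-left of the second — shapes on opposite sides of the vertical midline have swapped in a mirror flip.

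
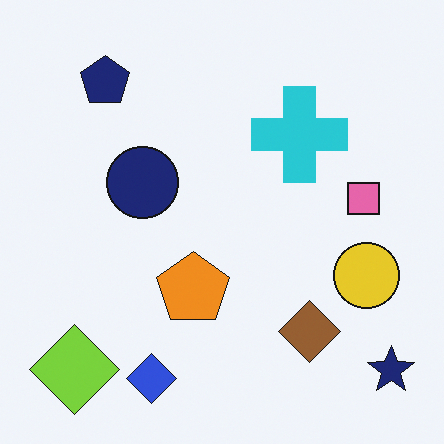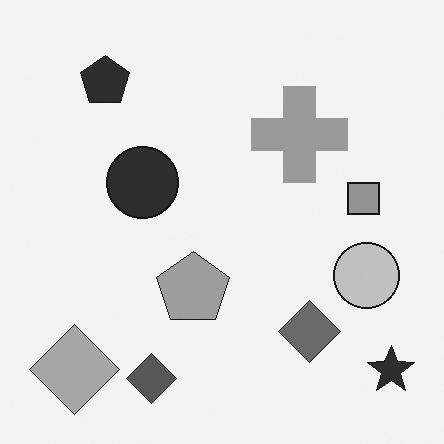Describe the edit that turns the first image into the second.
The image was converted to grayscale.

All color is removed — every shape is now a shade of grey.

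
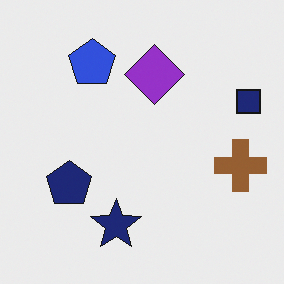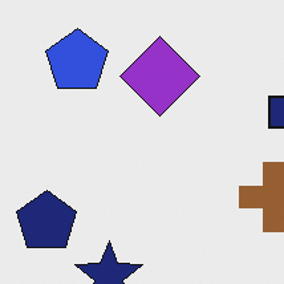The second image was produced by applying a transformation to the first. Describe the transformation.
The second image is the first cropped slightly and scaled back up.

The visible shapes are larger and the field of view is narrower; shapes near the original edges may be partly or wholly outside the frame — a crop-and-rescale.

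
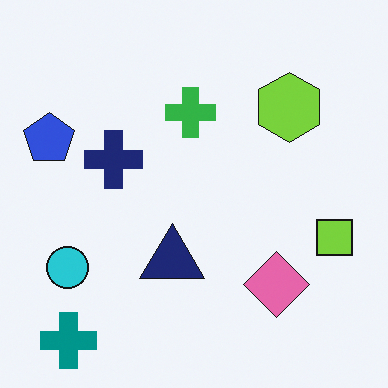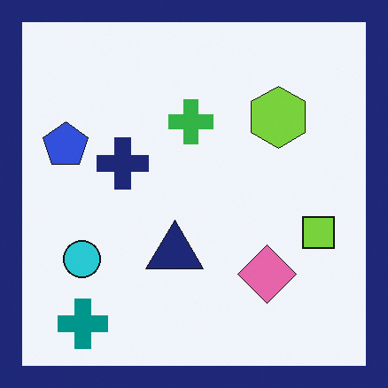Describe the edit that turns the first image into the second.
This is the original image framed with a navy border.

A solid navy frame runs around the edge of the second image, with the content slightly shrunk inside it.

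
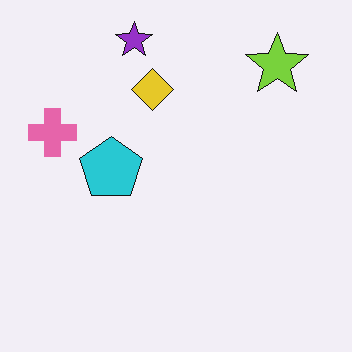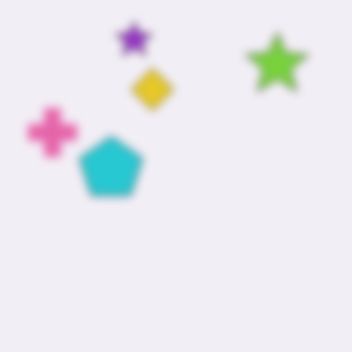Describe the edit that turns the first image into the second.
The transformation is: noticeably gaussian-blurred.

Shape edges and outlines are uniformly softened across the whole image.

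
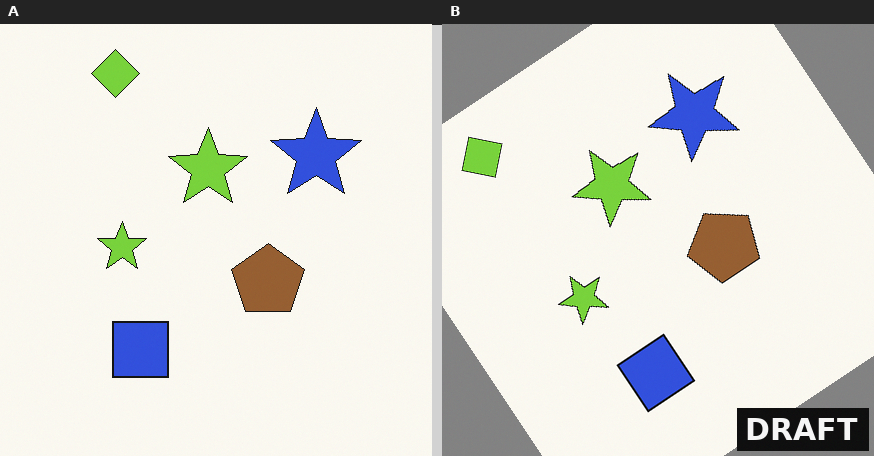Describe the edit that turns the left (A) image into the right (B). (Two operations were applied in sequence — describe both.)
It was rotated counter-clockwise by a large amount — several tens of degrees, then watermarked with the text "DRAFT" in the lower-right corner.

Every shape is tilted by the same angle and the image corners show triangular fill wedges — a whole-image rotation by a non-right angle. A dark label reading "DRAFT" appears in the lower-right corner.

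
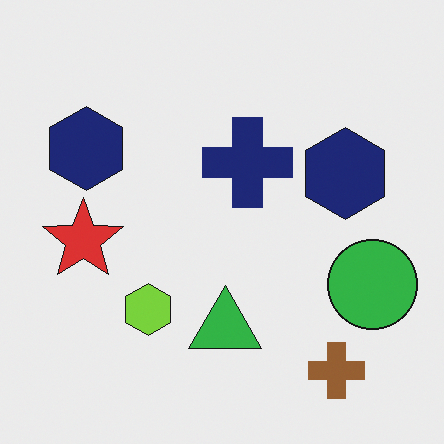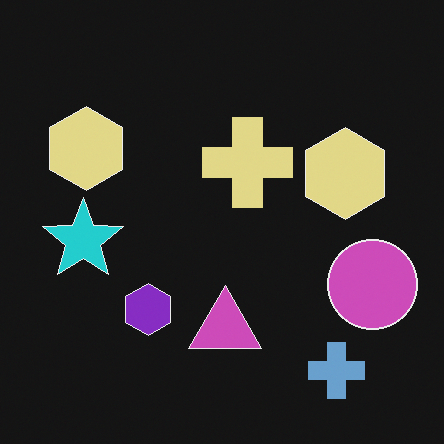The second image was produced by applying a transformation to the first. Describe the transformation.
The image was color-inverted (negative).

The light background has become dark and every shape's color is its complement — a photographic negative.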